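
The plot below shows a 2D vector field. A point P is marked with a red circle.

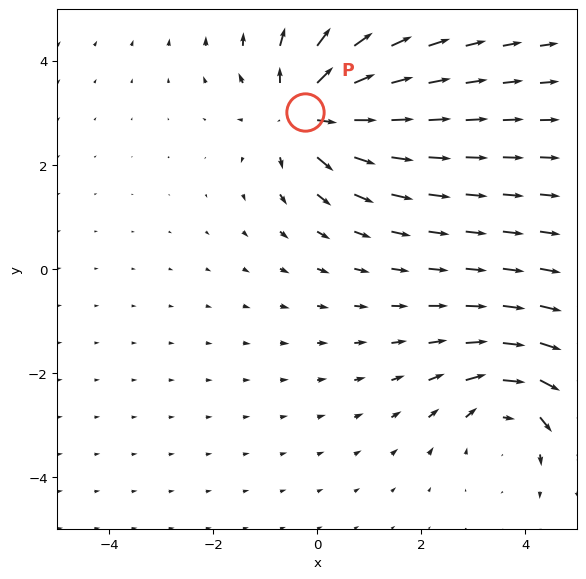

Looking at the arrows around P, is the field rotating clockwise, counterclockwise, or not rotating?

Near P at (-0.2, 3.0) the arrows show no circulation. The curl there is ≈0.

not rotating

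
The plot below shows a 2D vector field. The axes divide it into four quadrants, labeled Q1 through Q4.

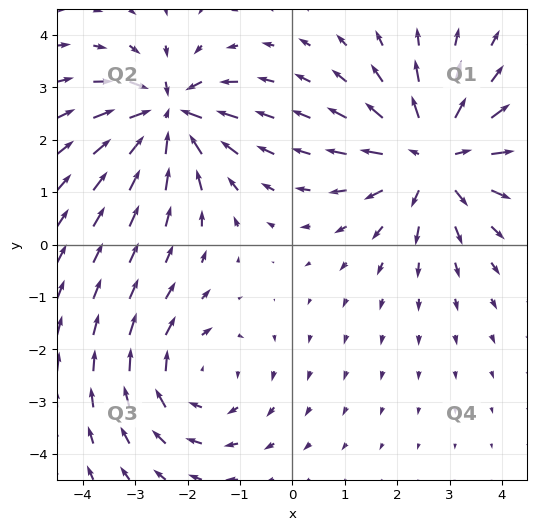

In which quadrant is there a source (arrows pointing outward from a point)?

The source sits at approximately (2.7, 1.7), which lies in quadrant Q1. The divergence there is about +4, positive as expected for a source.

Q1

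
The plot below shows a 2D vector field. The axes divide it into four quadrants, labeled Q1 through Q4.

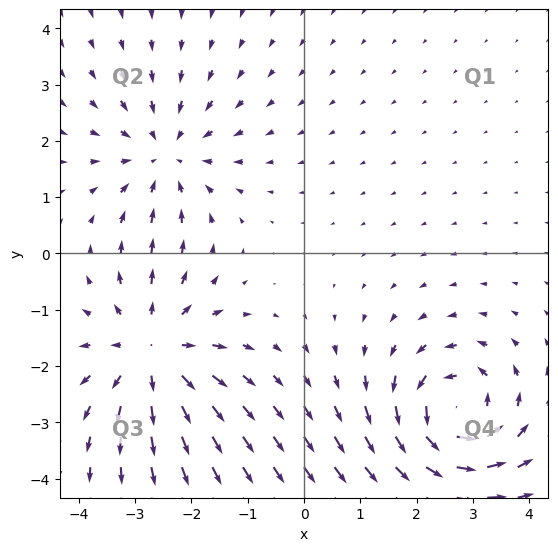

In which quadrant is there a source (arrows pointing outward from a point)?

The source sits at approximately (-2.7, -1.7), which lies in quadrant Q3. The divergence there is about +5, positive as expected for a source.

Q3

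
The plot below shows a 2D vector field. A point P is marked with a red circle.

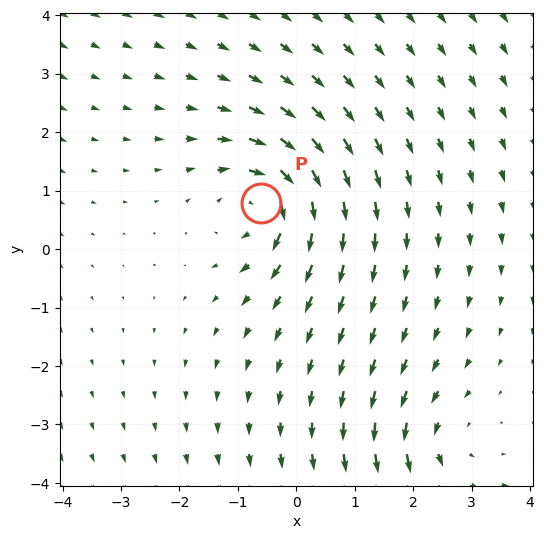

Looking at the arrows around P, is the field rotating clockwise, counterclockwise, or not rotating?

clockwise

Near P at (-0.6, 0.8) the arrows circulate clockwise. The curl (z-component) there is about -4; negative curl means clockwise rotation.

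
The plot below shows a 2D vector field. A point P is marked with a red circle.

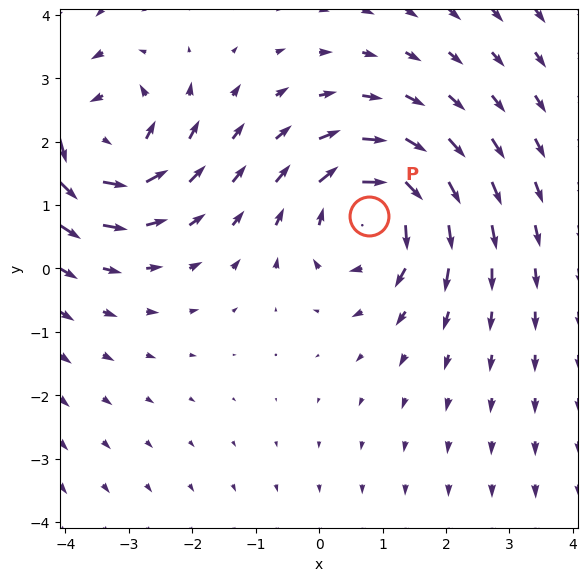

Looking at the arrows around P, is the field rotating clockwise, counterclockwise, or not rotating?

clockwise

Near P at (0.8, 0.8) the arrows circulate clockwise. The curl (z-component) there is about -4; negative curl means clockwise rotation.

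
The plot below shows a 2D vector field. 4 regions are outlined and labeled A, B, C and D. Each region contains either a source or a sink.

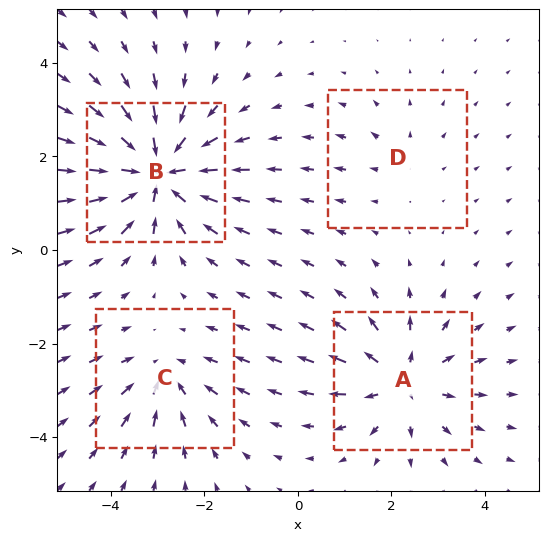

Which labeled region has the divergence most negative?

Divergence at each region's feature centre — A: about +5, B: about -7, C: about -3, D: about +2. Region B is most negative.

B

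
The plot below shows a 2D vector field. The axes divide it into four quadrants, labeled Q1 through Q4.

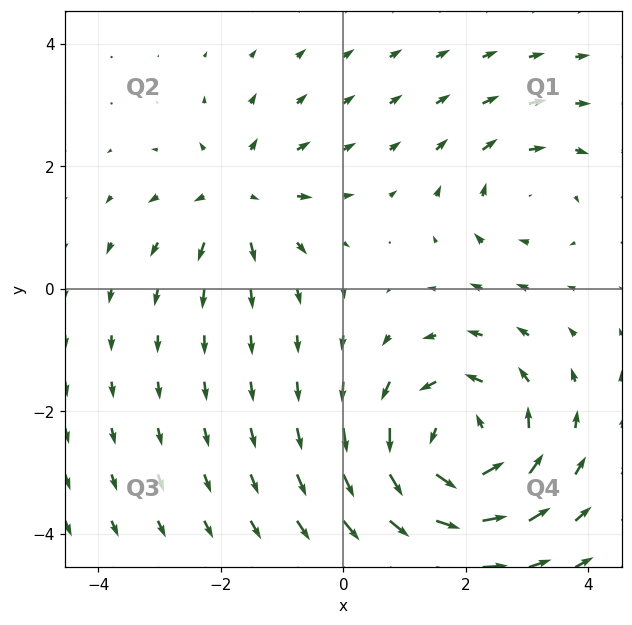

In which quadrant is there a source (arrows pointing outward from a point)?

Q2

The source sits at approximately (-1.7, 1.5), which lies in quadrant Q2. The divergence there is about +3, positive as expected for a source.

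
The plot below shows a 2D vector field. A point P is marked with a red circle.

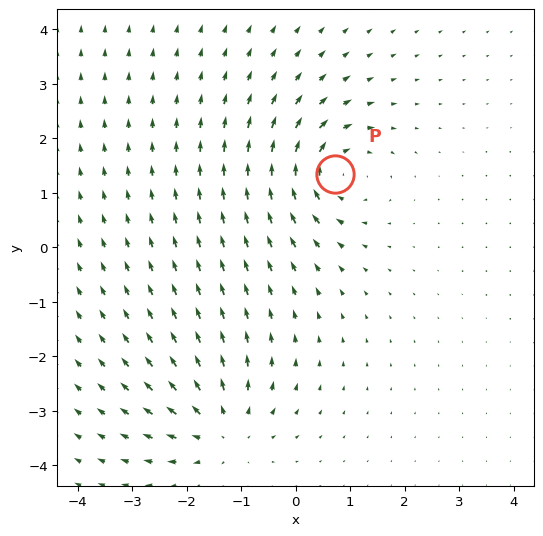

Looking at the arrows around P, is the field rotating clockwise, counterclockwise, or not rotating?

clockwise

Near P at (0.7, 1.3) the arrows circulate clockwise. The curl (z-component) there is about -4; negative curl means clockwise rotation.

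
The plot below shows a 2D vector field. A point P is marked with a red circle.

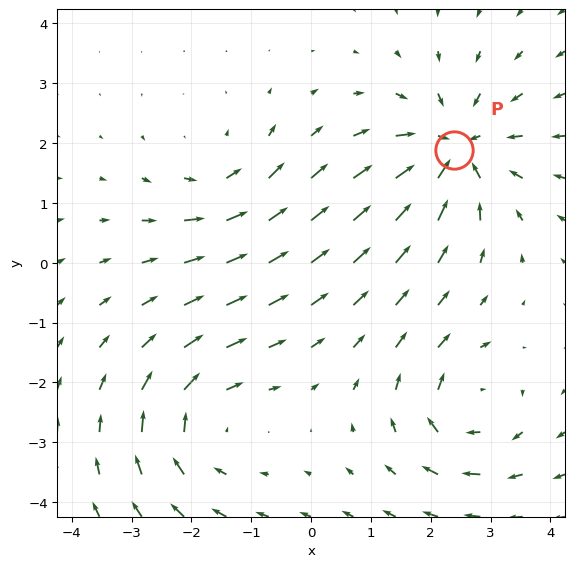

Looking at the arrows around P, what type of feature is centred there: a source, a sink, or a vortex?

sink

At P (2.4, 1.9) the arrows converge inward. Divergence about -4, curl ≈0 — negative divergence with near-zero curl is a sink.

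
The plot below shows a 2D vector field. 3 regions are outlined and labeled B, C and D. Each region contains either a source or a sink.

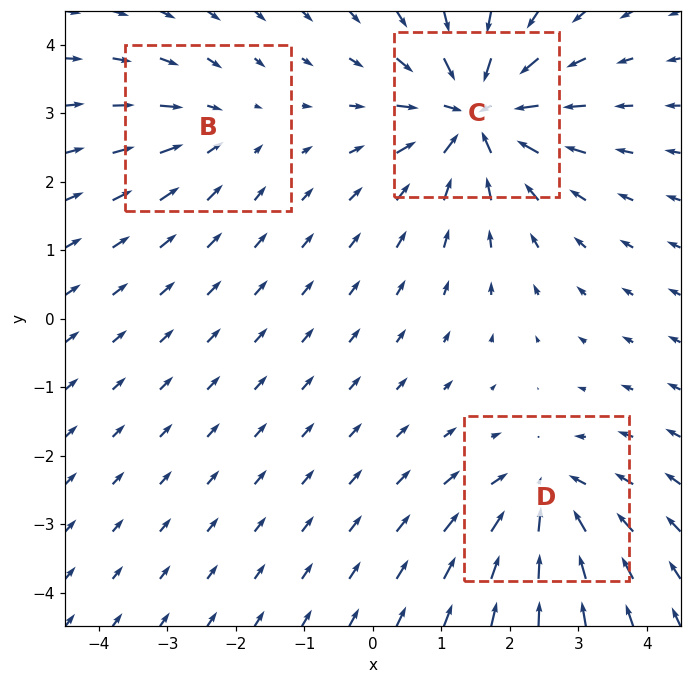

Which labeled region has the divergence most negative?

Divergence at each region's feature centre — B: about -2, C: about -6, D: about -4. Region C is most negative.

C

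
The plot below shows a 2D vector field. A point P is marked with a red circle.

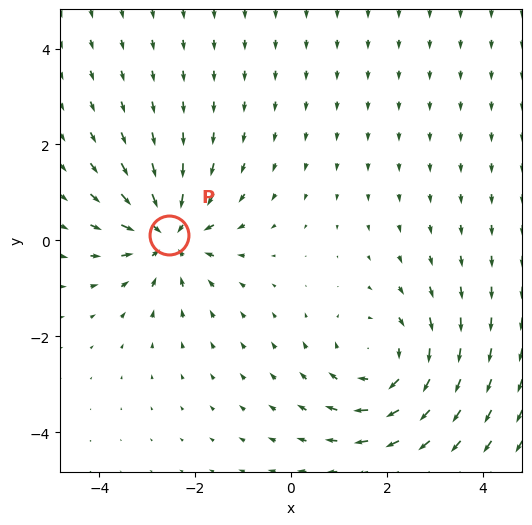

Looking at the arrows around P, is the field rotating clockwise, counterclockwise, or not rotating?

Near P at (-2.6, 0.1) the arrows show no circulation. The curl there is ≈0.

not rotating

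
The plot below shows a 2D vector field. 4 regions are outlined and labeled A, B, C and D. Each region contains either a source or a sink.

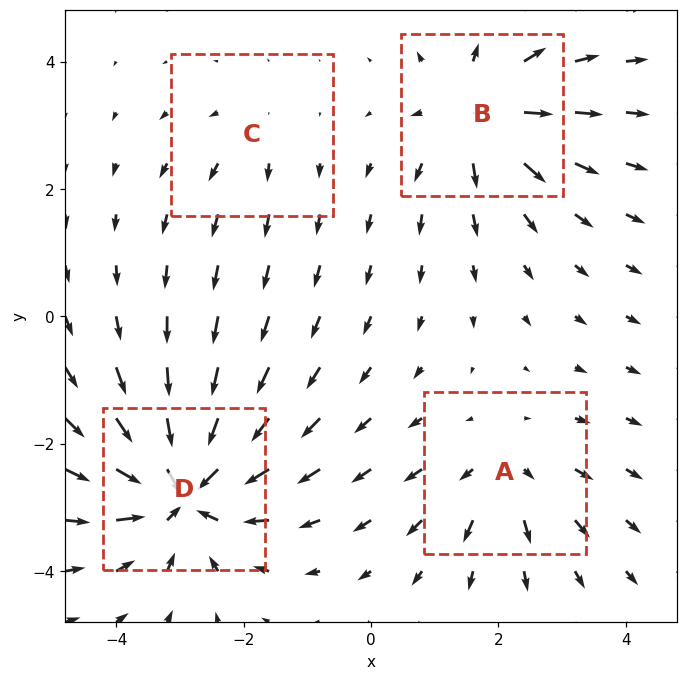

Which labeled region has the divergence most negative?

D

Divergence at each region's feature centre — A: about +4, B: about +6, C: about +2, D: about -8. Region D is most negative.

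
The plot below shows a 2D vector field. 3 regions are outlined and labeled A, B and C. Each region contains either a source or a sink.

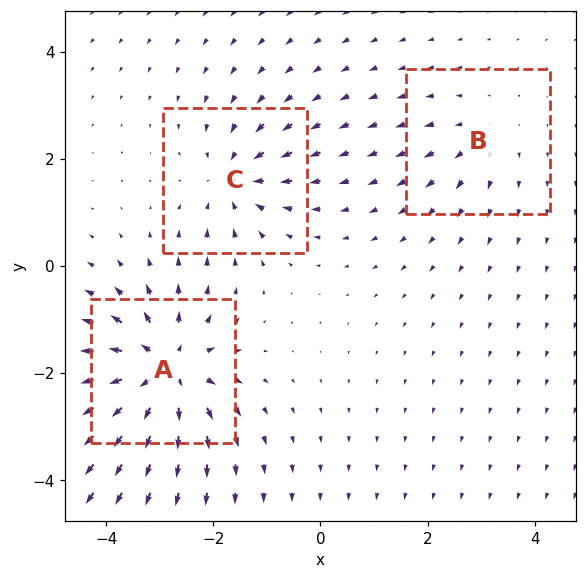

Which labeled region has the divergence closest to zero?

Divergence at each region's feature centre — A: about +6, B: about +2, C: about -3. Region B is closest to zero.

B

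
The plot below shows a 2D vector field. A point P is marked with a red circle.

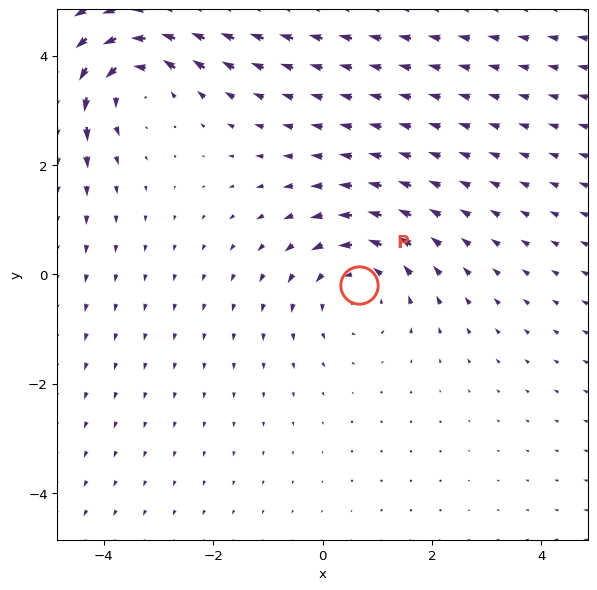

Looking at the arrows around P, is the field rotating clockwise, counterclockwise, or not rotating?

Near P at (0.7, -0.2) the arrows circulate counterclockwise. The curl (z-component) there is about +3; positive curl means counterclockwise rotation.

counterclockwise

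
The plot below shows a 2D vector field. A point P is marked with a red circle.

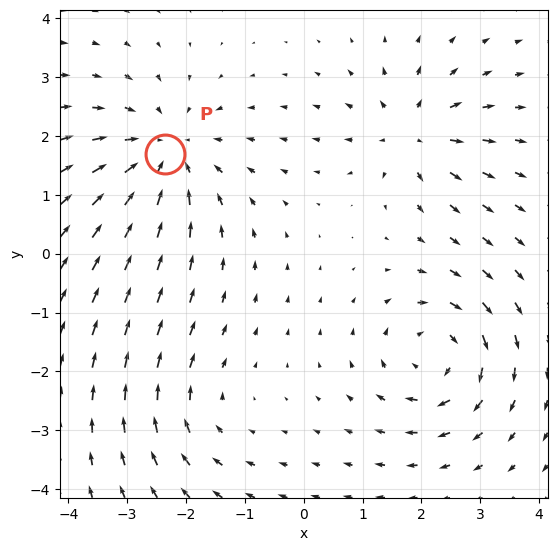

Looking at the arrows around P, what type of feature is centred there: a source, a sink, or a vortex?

At P (-2.4, 1.7) the arrows converge inward. Divergence about -4, curl ≈0 — negative divergence with near-zero curl is a sink.

sink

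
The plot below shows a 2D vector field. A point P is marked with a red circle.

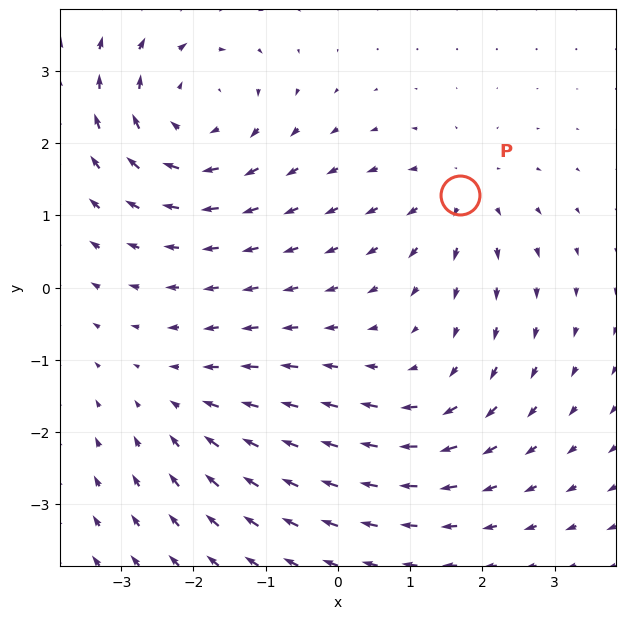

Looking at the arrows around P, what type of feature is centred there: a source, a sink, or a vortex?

At P (1.7, 1.3) the arrows spread outward. Divergence about +4, curl ≈0 — positive divergence with near-zero curl is a source.

source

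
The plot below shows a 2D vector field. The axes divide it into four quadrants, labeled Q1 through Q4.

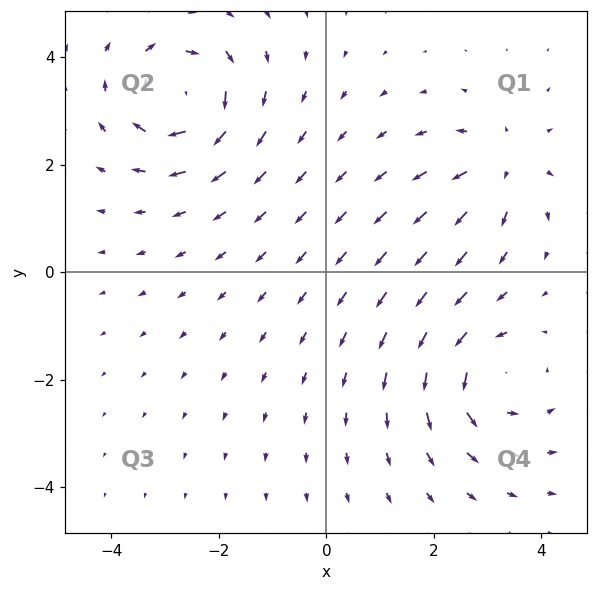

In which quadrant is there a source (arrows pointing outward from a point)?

The source sits at approximately (3.3, 2.0), which lies in quadrant Q1. The divergence there is about +4, positive as expected for a source.

Q1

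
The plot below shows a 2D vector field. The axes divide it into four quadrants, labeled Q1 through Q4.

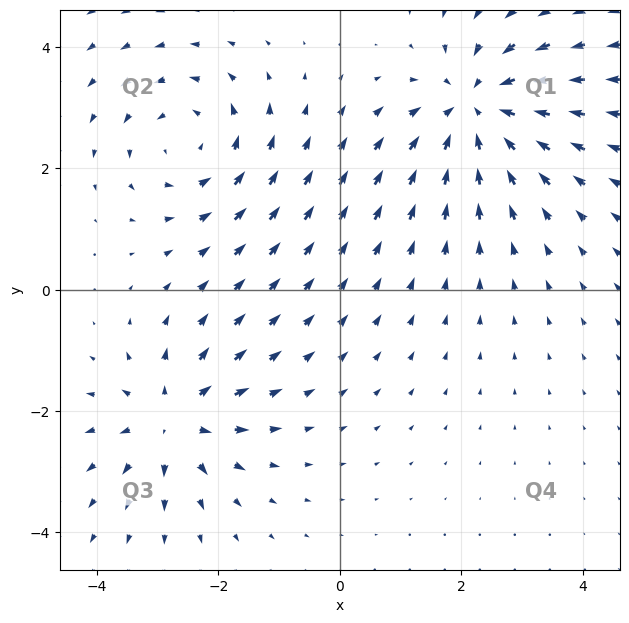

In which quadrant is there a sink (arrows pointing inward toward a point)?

The sink sits at approximately (2.2, 3.0), which lies in quadrant Q1. The divergence there is about -4, negative as expected for a sink.

Q1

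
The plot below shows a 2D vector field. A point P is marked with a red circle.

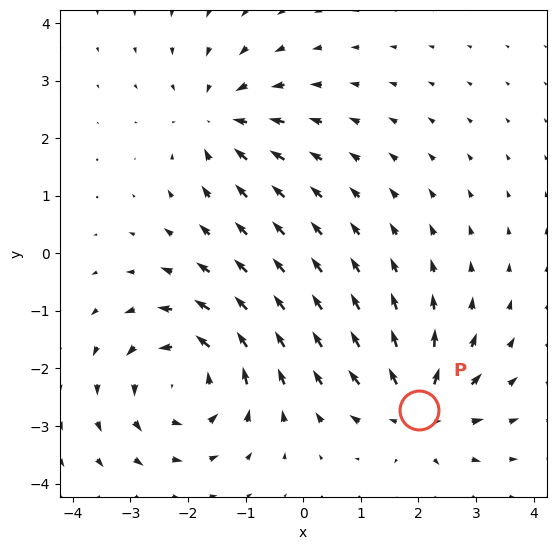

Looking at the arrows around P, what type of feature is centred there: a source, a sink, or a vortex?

At P (2.0, -2.7) the arrows spread outward. Divergence about +5, curl ≈0 — positive divergence with near-zero curl is a source.

source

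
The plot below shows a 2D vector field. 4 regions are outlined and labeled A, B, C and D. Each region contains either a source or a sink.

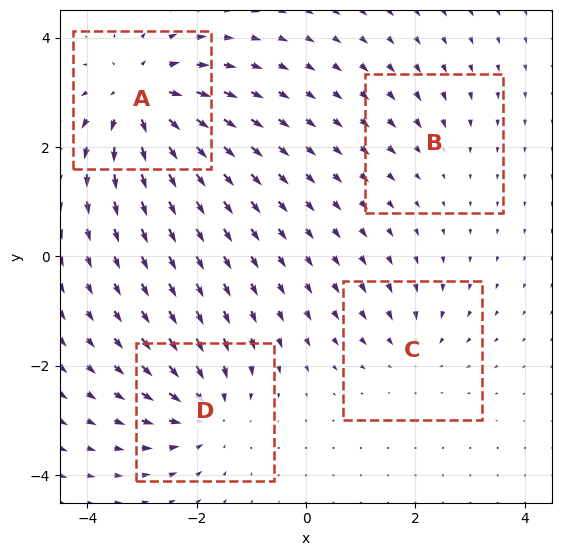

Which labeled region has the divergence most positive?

A

Divergence at each region's feature centre — A: about +8, B: about -2, C: about -4, D: about -6. Region A is most positive.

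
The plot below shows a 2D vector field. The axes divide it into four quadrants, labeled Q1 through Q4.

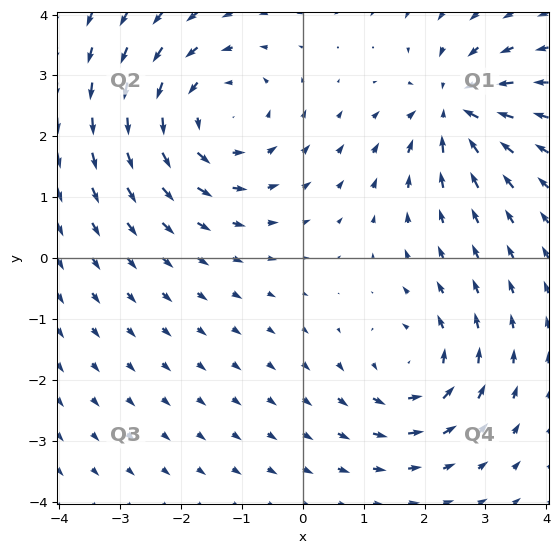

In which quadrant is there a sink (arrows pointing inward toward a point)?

The sink sits at approximately (2.5, 2.5), which lies in quadrant Q1. The divergence there is about -5, negative as expected for a sink.

Q1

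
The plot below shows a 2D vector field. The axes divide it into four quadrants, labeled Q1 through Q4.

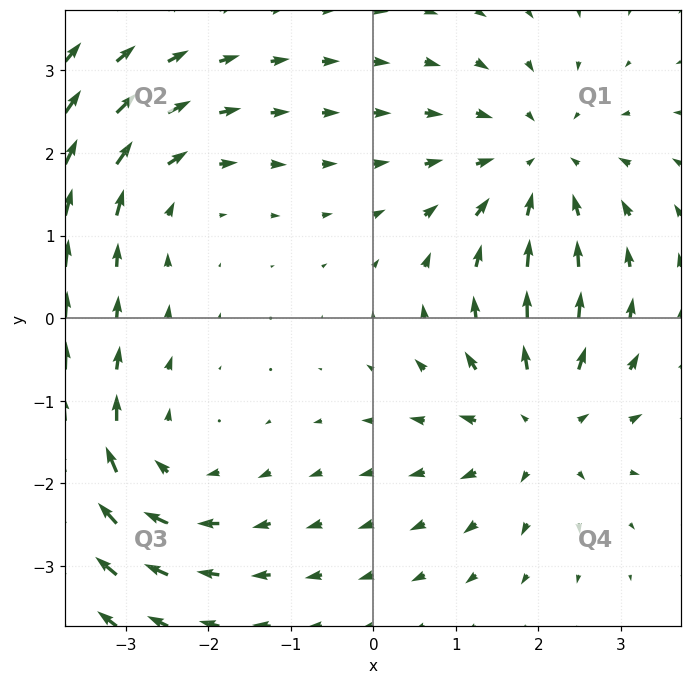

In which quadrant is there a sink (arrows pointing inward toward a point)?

Q1

The sink sits at approximately (2.0, 1.8), which lies in quadrant Q1. The divergence there is about -4, negative as expected for a sink.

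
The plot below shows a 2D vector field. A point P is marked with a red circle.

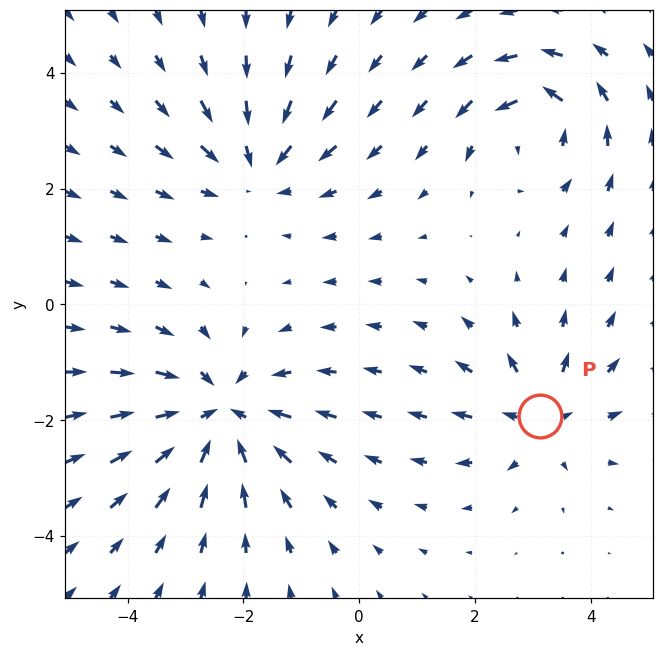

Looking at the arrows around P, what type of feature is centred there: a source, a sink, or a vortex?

source

At P (3.1, -1.9) the arrows spread outward. Divergence about +4, curl ≈0 — positive divergence with near-zero curl is a source.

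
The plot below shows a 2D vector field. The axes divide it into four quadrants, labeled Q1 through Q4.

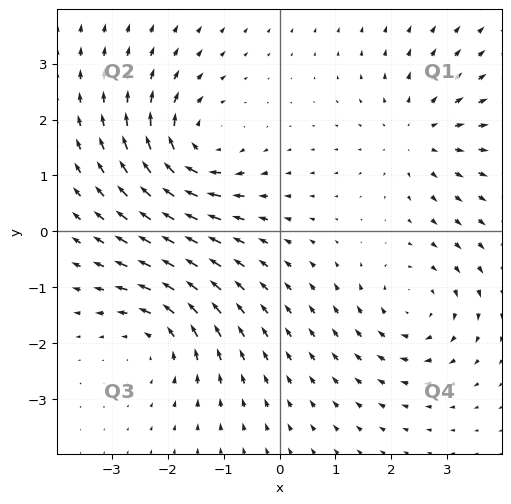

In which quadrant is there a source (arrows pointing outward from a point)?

The source sits at approximately (2.5, 1.7), which lies in quadrant Q1. The divergence there is about +3, positive as expected for a source.

Q1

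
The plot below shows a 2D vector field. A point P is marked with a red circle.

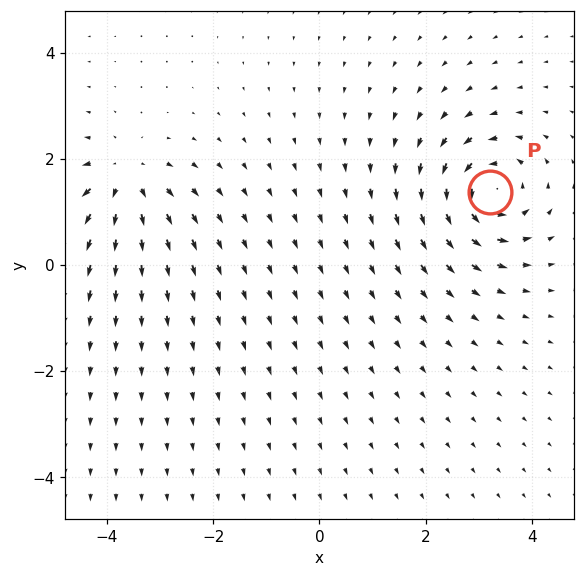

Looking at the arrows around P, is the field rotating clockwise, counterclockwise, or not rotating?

counterclockwise

Near P at (3.2, 1.4) the arrows circulate counterclockwise. The curl (z-component) there is about +7; positive curl means counterclockwise rotation.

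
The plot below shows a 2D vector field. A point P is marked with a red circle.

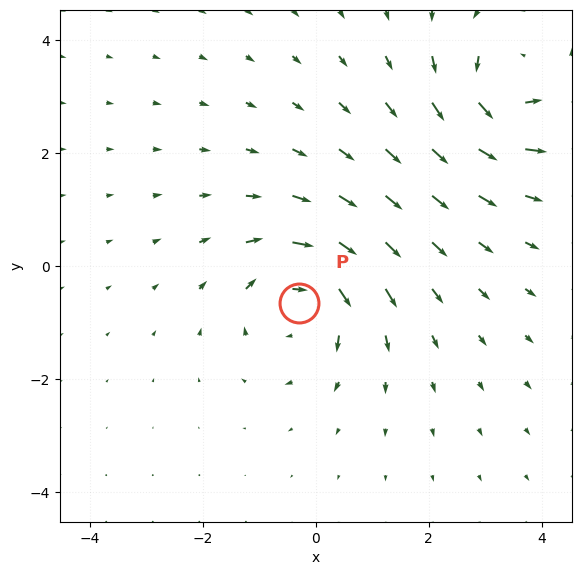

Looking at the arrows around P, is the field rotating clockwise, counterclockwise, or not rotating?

clockwise

Near P at (-0.3, -0.7) the arrows circulate clockwise. The curl (z-component) there is about -4; negative curl means clockwise rotation.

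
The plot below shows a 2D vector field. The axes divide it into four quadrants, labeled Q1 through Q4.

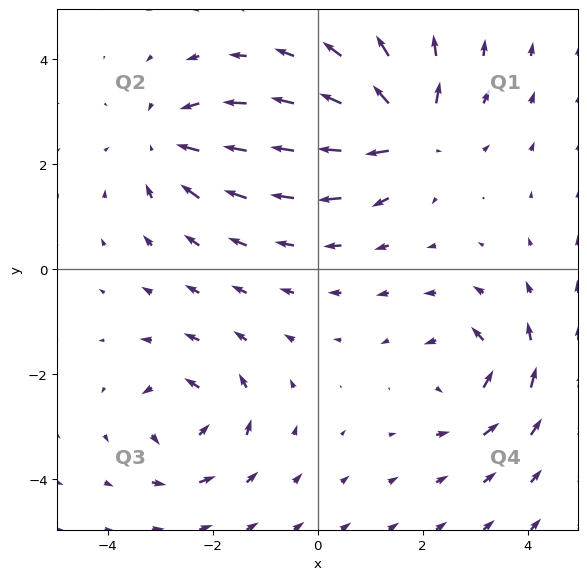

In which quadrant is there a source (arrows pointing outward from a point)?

Q1

The source sits at approximately (1.7, 2.6), which lies in quadrant Q1. The divergence there is about +6, positive as expected for a source.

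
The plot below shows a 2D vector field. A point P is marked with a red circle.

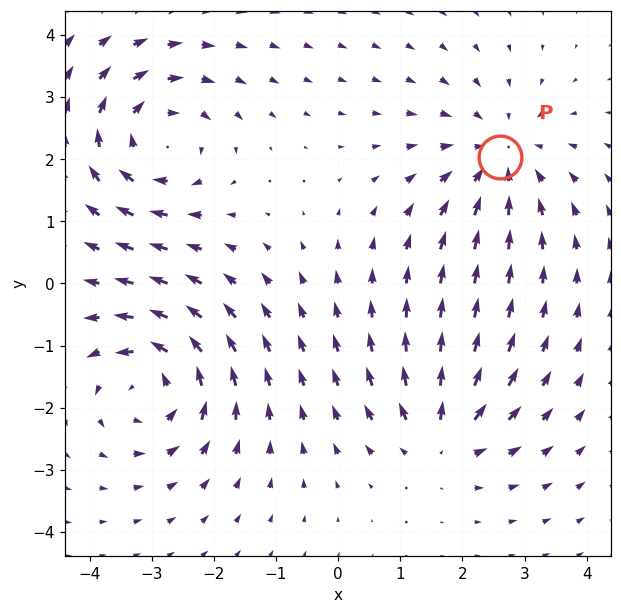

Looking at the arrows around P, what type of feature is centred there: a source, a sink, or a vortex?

sink

At P (2.6, 2.0) the arrows converge inward. Divergence about -4, curl ≈0 — negative divergence with near-zero curl is a sink.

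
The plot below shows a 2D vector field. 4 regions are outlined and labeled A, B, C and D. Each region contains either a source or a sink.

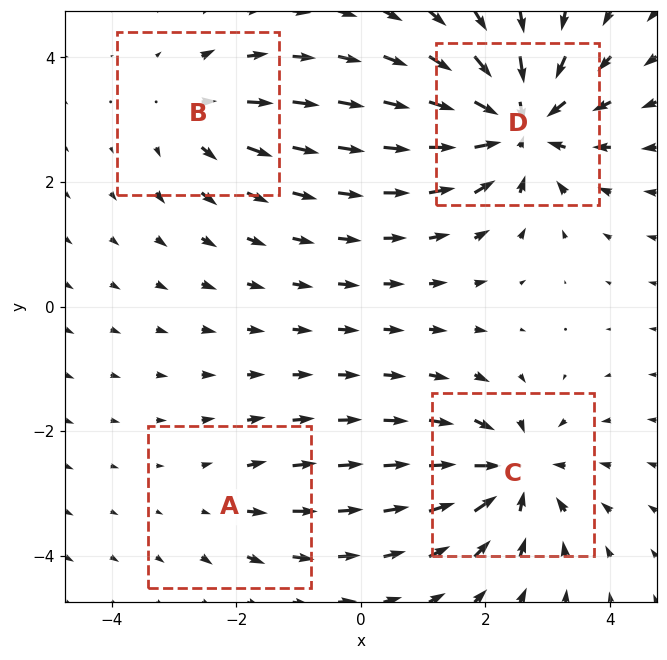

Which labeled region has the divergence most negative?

Divergence at each region's feature centre — A: about +2, B: about +4, C: about -6, D: about -8. Region D is most negative.

D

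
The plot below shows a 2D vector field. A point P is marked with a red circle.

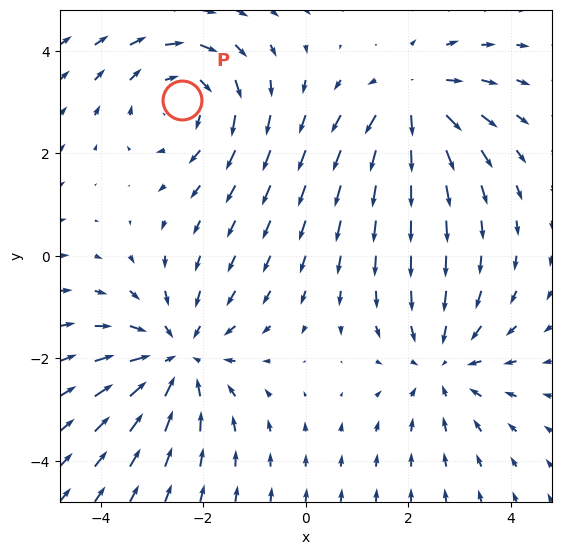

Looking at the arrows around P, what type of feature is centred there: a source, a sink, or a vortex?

vortex

At P (-2.4, 3.0) the arrows circulate clockwise. Divergence ≈0, curl about -3 — near-zero divergence with nonzero curl is a vortex.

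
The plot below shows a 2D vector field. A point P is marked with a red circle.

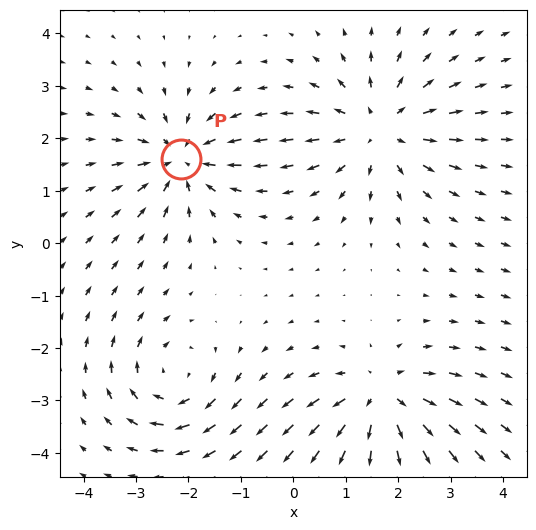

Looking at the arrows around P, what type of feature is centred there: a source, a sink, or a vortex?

At P (-2.1, 1.6) the arrows converge inward. Divergence about -4, curl ≈0 — negative divergence with near-zero curl is a sink.

sink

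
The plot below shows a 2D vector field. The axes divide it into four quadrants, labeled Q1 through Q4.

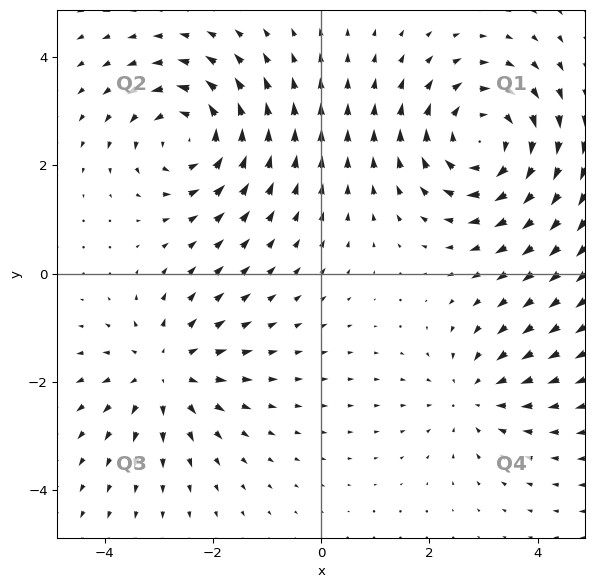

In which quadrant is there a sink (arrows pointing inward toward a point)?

Q4

The sink sits at approximately (2.8, -2.2), which lies in quadrant Q4. The divergence there is about -3, negative as expected for a sink.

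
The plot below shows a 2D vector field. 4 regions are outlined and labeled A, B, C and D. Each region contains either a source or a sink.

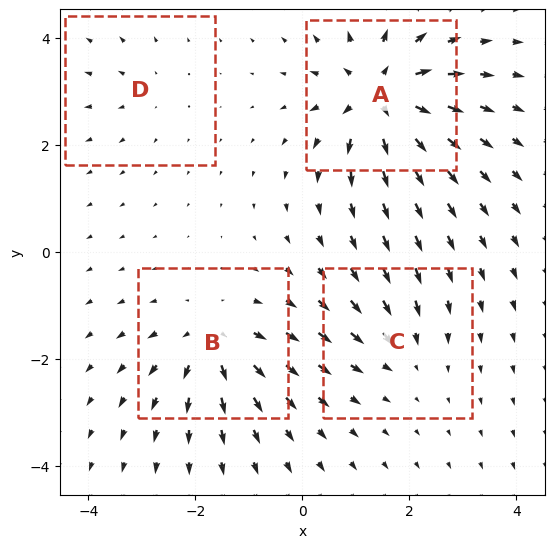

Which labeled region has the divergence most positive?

Divergence at each region's feature centre — A: about +9, B: about +6, C: about -4, D: about +2. Region A is most positive.

A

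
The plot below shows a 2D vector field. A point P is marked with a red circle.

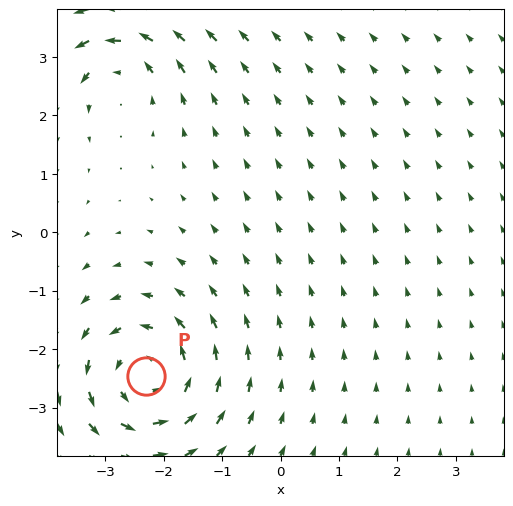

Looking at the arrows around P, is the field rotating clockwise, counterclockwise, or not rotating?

Near P at (-2.3, -2.5) the arrows circulate counterclockwise. The curl (z-component) there is about +5; positive curl means counterclockwise rotation.

counterclockwise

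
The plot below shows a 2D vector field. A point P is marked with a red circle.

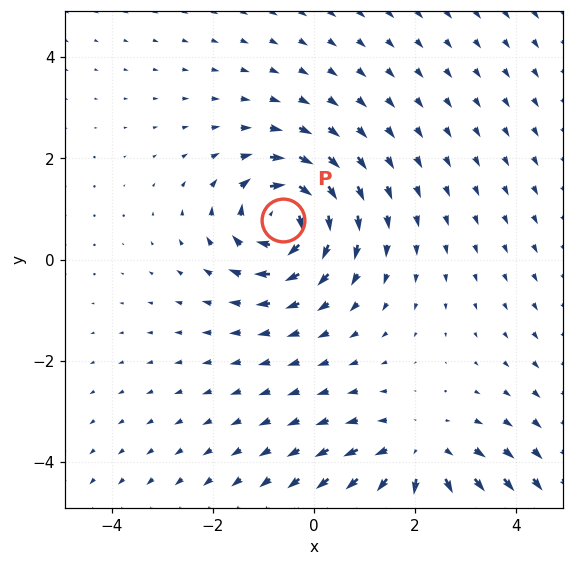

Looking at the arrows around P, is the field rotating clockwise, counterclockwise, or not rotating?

clockwise

Near P at (-0.6, 0.8) the arrows circulate clockwise. The curl (z-component) there is about -5; negative curl means clockwise rotation.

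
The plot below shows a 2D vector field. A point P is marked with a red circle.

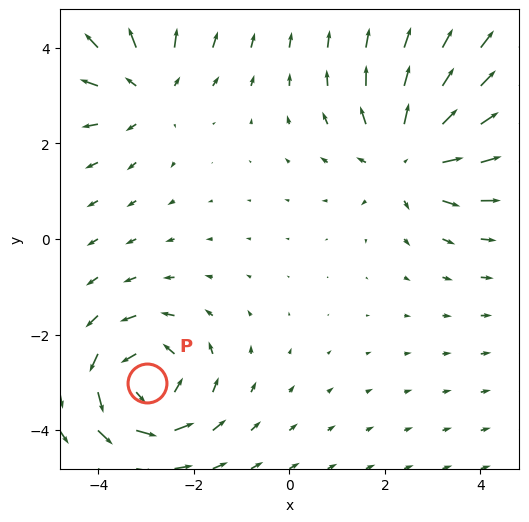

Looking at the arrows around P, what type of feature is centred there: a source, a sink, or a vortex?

vortex

At P (-3.0, -3.0) the arrows circulate counterclockwise. Divergence ≈0, curl about +5 — near-zero divergence with nonzero curl is a vortex.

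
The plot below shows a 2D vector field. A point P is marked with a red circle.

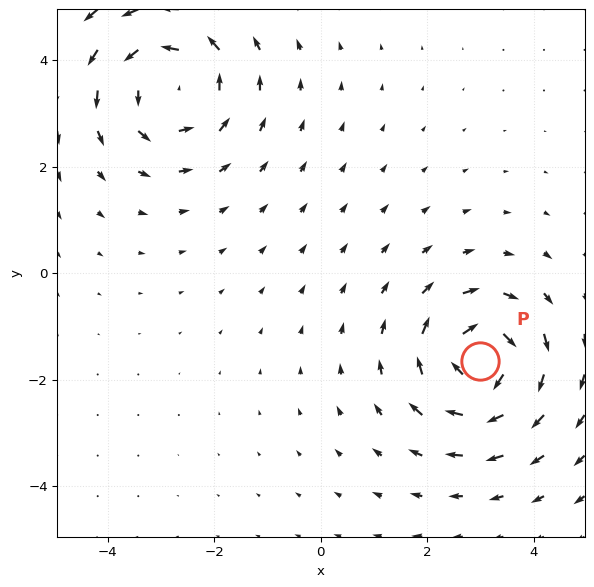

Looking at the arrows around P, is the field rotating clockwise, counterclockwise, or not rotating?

Near P at (3.0, -1.7) the arrows circulate clockwise. The curl (z-component) there is about -5; negative curl means clockwise rotation.

clockwise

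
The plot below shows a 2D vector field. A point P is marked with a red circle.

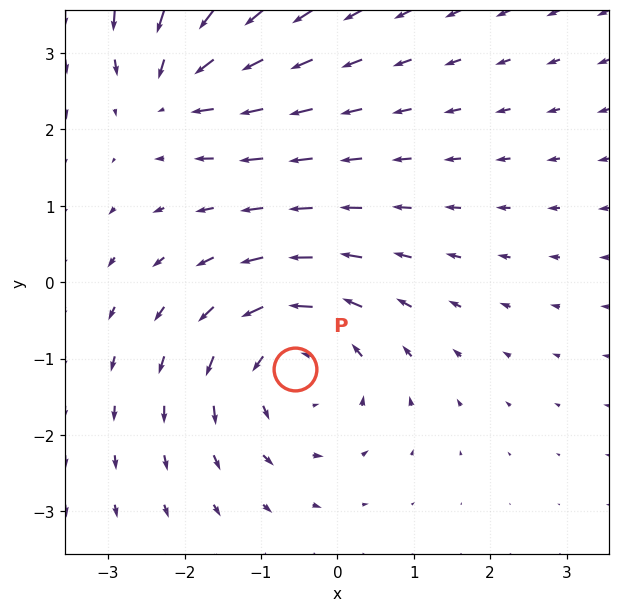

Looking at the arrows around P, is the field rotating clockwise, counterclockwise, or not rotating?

counterclockwise

Near P at (-0.5, -1.1) the arrows circulate counterclockwise. The curl (z-component) there is about +4; positive curl means counterclockwise rotation.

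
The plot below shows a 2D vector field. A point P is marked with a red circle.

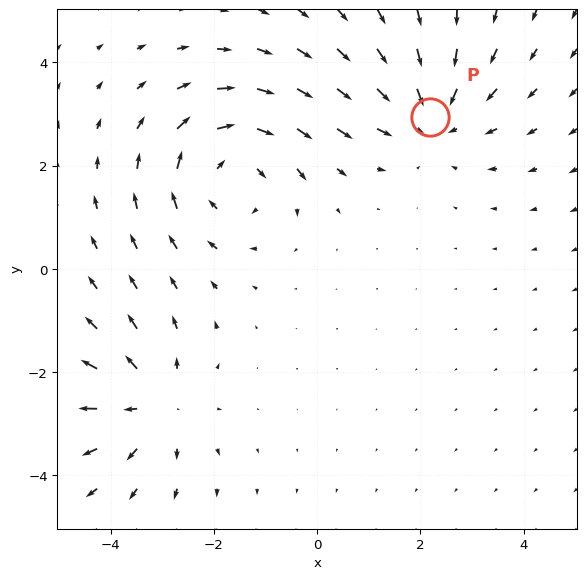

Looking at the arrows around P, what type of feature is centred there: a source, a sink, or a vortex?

sink

At P (2.2, 2.9) the arrows converge inward. Divergence about -3, curl ≈0 — negative divergence with near-zero curl is a sink.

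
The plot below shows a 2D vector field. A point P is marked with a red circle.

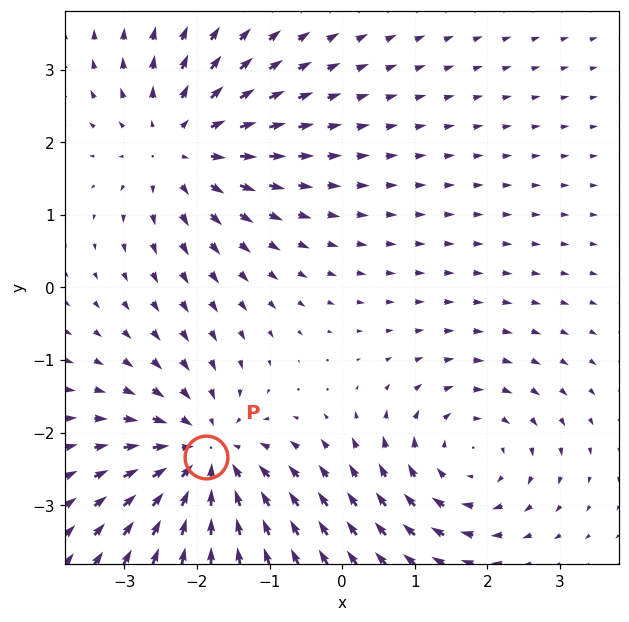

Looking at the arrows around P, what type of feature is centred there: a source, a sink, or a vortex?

At P (-1.9, -2.3) the arrows converge inward. Divergence about -5, curl ≈0 — negative divergence with near-zero curl is a sink.

sink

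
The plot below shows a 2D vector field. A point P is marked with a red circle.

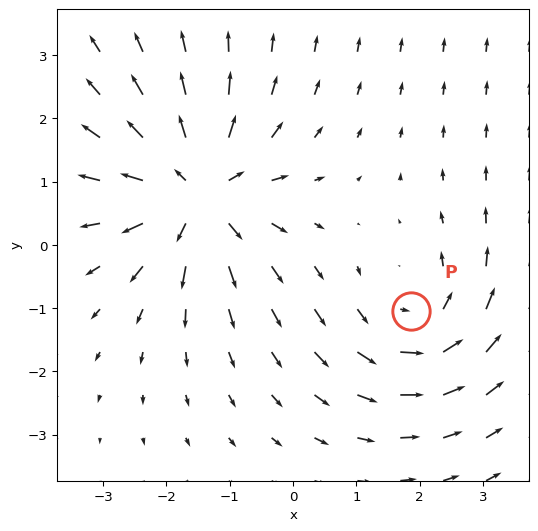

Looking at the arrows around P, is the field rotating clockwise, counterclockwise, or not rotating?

counterclockwise

Near P at (1.9, -1.0) the arrows circulate counterclockwise. The curl (z-component) there is about +3; positive curl means counterclockwise rotation.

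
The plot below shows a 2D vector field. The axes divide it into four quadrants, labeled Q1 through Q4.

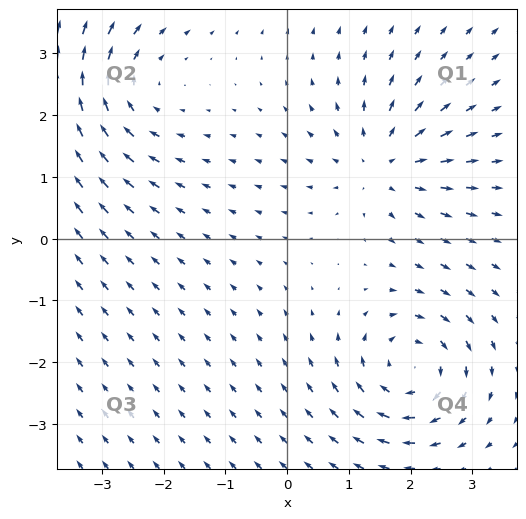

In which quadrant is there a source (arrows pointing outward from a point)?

The source sits at approximately (1.5, 1.2), which lies in quadrant Q1. The divergence there is about +4, positive as expected for a source.

Q1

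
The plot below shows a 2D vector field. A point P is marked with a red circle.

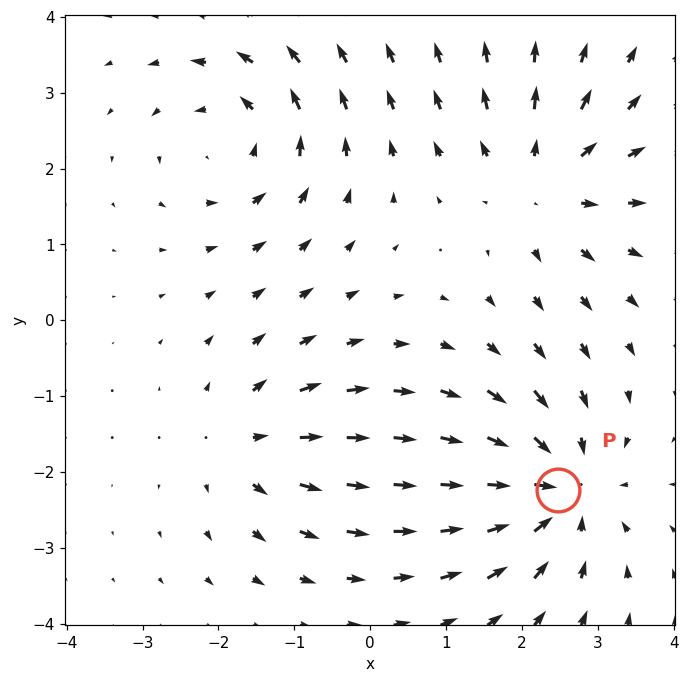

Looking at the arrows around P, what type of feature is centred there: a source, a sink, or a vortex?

sink

At P (2.5, -2.2) the arrows converge inward. Divergence about -4, curl ≈0 — negative divergence with near-zero curl is a sink.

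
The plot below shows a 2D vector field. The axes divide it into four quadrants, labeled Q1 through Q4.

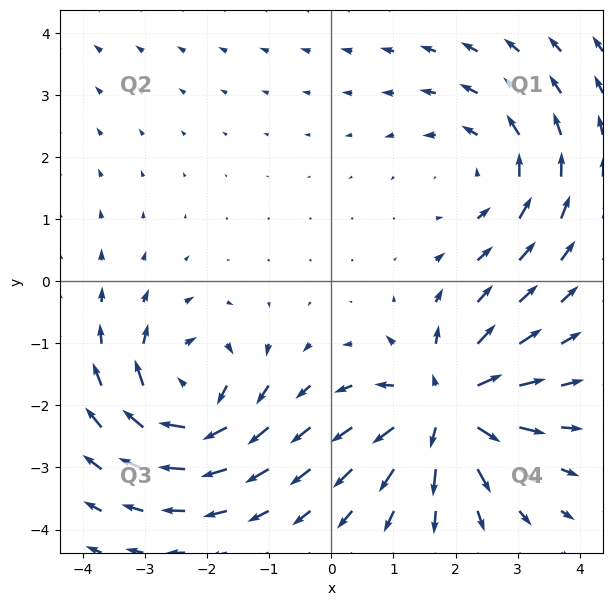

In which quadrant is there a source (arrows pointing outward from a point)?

Q4

The source sits at approximately (1.8, -2.0), which lies in quadrant Q4. The divergence there is about +6, positive as expected for a source.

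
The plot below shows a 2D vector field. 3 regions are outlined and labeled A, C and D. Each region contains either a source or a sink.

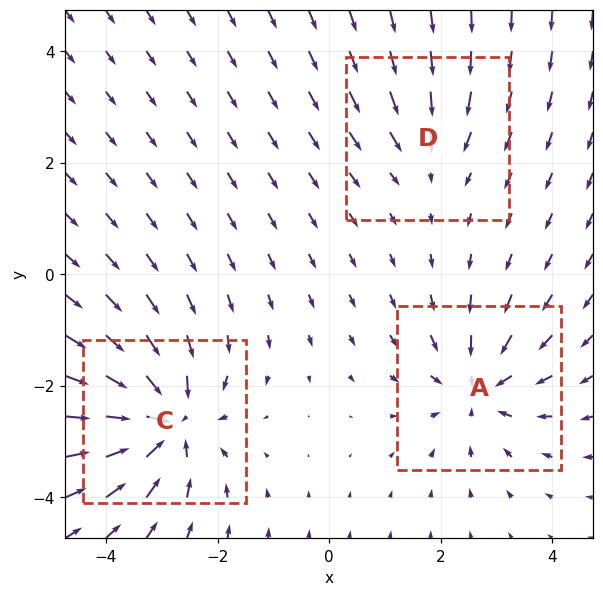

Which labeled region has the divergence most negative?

Divergence at each region's feature centre — A: about -4, C: about -5, D: about -2. Region C is most negative.

C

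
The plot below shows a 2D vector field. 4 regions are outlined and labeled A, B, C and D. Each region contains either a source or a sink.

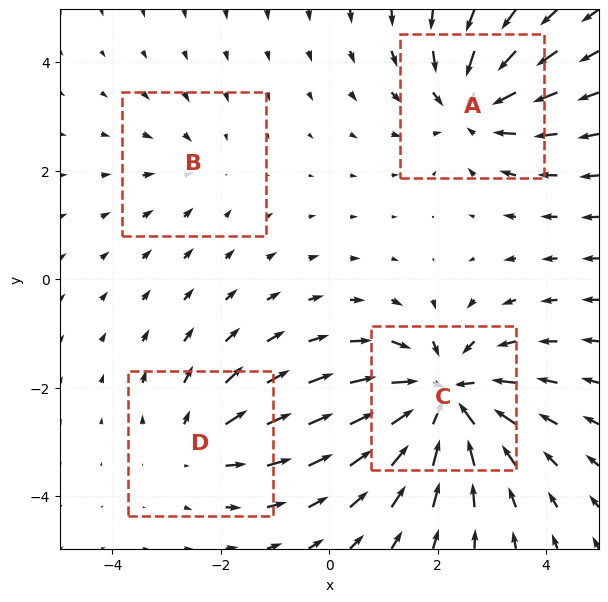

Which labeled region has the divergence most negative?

C

Divergence at each region's feature centre — A: about -5, B: about -2, C: about -7, D: about +3. Region C is most negative.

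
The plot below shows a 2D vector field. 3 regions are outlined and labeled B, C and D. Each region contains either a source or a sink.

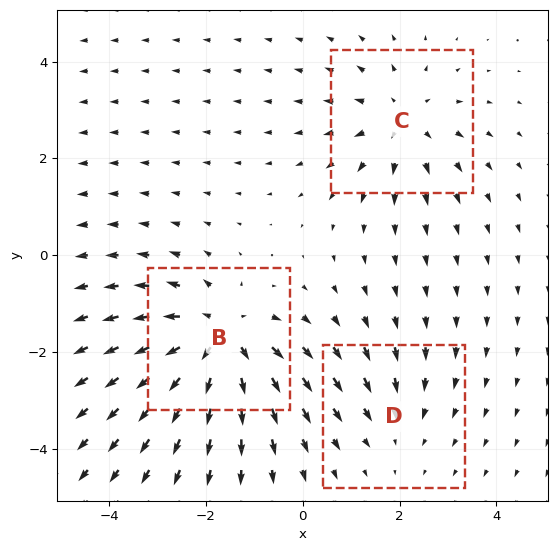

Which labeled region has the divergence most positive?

B

Divergence at each region's feature centre — B: about +4, C: about +3, D: about -2. Region B is most positive.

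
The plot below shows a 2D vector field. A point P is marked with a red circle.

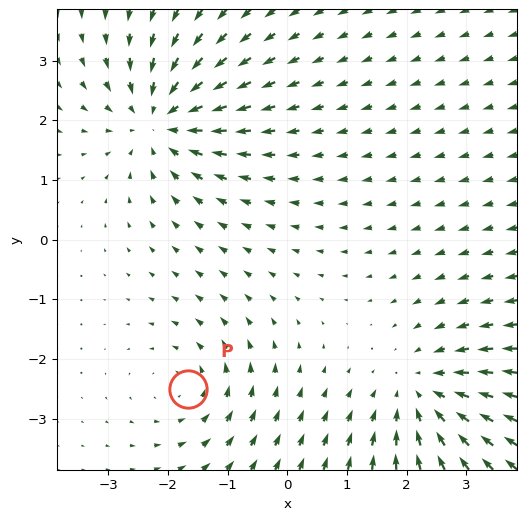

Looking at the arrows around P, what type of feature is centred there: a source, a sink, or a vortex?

At P (-1.7, -2.5) the arrows circulate counterclockwise. Divergence ≈0, curl about +3 — near-zero divergence with nonzero curl is a vortex.

vortex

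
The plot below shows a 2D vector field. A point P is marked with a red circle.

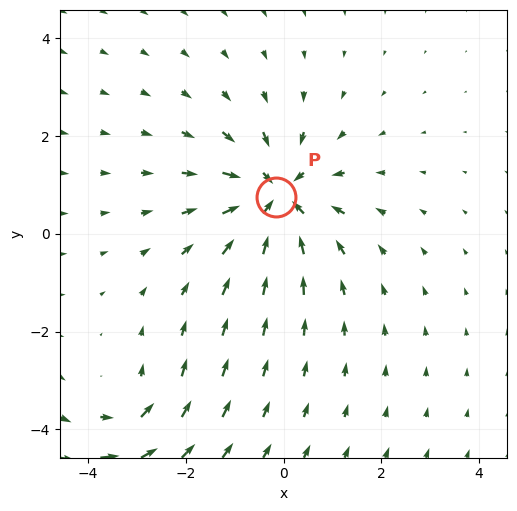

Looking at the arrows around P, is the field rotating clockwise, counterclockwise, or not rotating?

Near P at (-0.1, 0.8) the arrows show no circulation. The curl there is ≈0.

not rotating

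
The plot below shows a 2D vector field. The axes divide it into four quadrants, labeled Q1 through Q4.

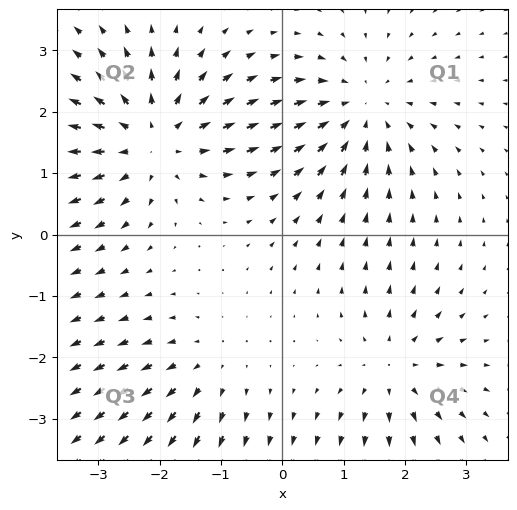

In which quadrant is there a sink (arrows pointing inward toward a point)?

Q1

The sink sits at approximately (1.3, 2.1), which lies in quadrant Q1. The divergence there is about -4, negative as expected for a sink.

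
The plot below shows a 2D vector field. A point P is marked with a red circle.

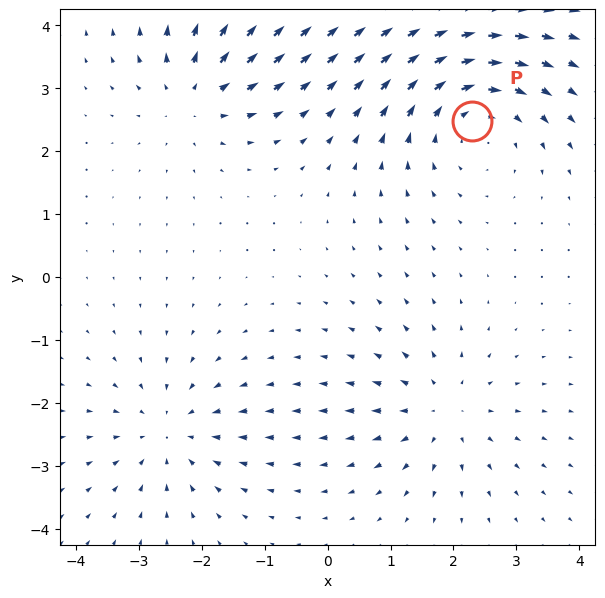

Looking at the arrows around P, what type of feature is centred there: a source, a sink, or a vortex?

At P (2.3, 2.5) the arrows circulate clockwise. Divergence ≈0, curl about -4 — near-zero divergence with nonzero curl is a vortex.

vortex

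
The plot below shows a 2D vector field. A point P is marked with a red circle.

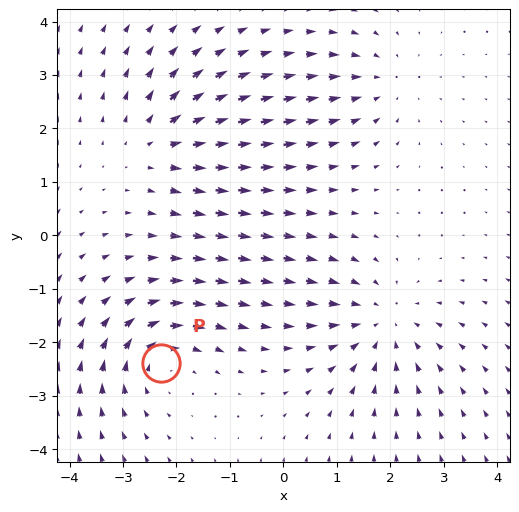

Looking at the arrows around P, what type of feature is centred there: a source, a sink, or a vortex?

vortex

At P (-2.3, -2.4) the arrows circulate clockwise. Divergence ≈0, curl about -3 — near-zero divergence with nonzero curl is a vortex.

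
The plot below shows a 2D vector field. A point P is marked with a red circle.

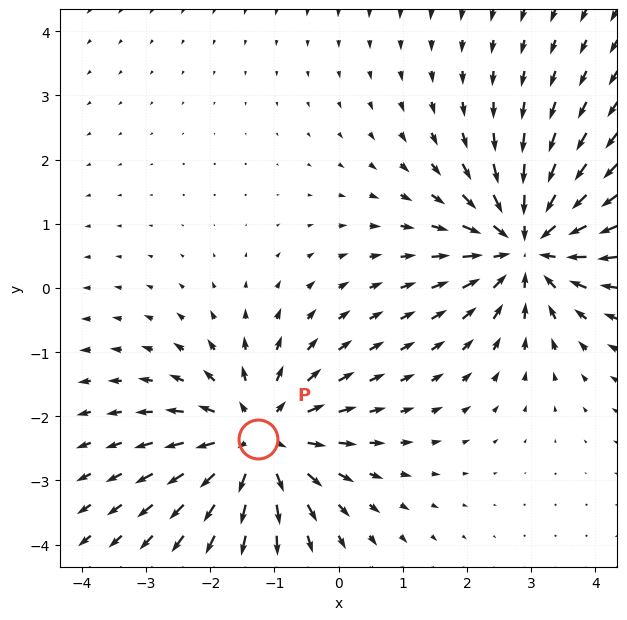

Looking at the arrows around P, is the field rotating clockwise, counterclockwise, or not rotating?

Near P at (-1.3, -2.4) the arrows show no circulation. The curl there is ≈0.

not rotating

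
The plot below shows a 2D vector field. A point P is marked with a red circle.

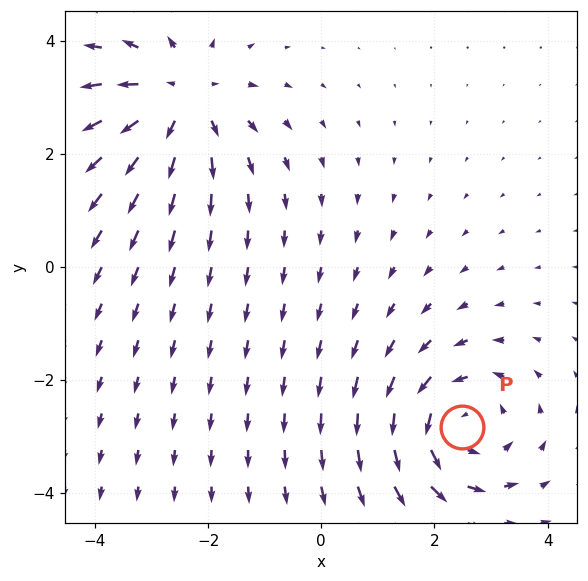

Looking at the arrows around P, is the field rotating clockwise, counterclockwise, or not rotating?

Near P at (2.5, -2.8) the arrows circulate counterclockwise. The curl (z-component) there is about +4; positive curl means counterclockwise rotation.

counterclockwise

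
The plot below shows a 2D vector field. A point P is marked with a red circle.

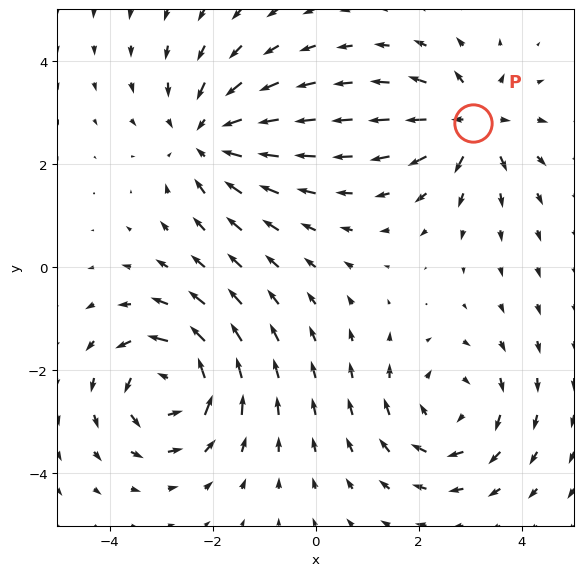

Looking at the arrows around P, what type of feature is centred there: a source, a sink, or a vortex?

At P (3.0, 2.8) the arrows spread outward. Divergence about +5, curl ≈0 — positive divergence with near-zero curl is a source.

source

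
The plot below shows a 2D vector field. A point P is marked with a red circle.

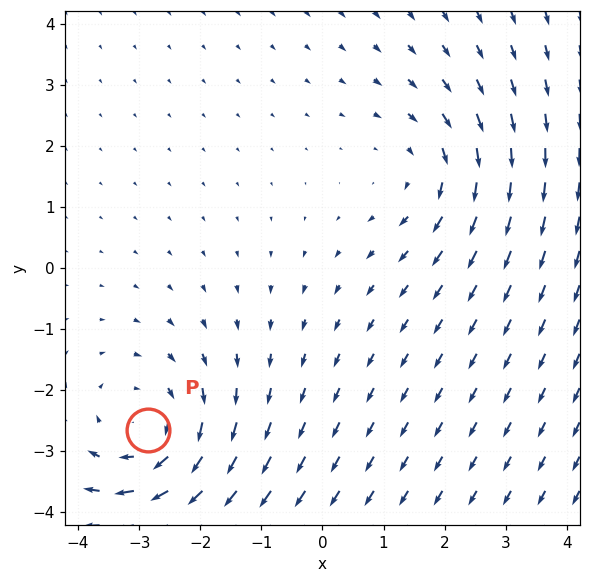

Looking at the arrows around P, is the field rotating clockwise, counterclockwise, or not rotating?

clockwise

Near P at (-2.8, -2.6) the arrows circulate clockwise. The curl (z-component) there is about -4; negative curl means clockwise rotation.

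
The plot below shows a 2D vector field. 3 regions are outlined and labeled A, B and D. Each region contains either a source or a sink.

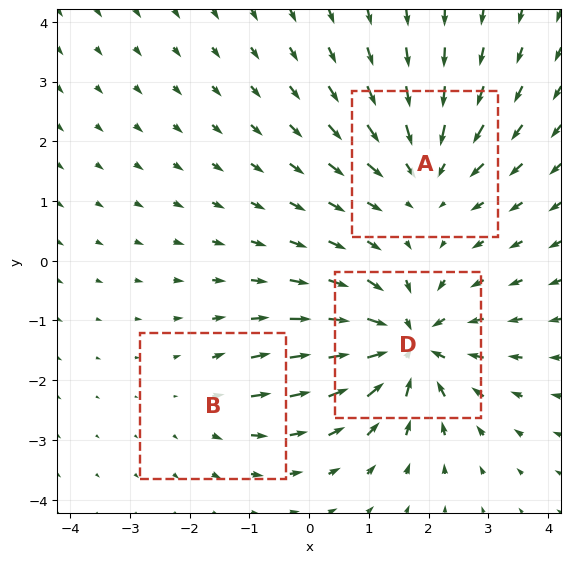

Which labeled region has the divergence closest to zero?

Divergence at each region's feature centre — A: about -4, B: about +2, D: about -6. Region B is closest to zero.

B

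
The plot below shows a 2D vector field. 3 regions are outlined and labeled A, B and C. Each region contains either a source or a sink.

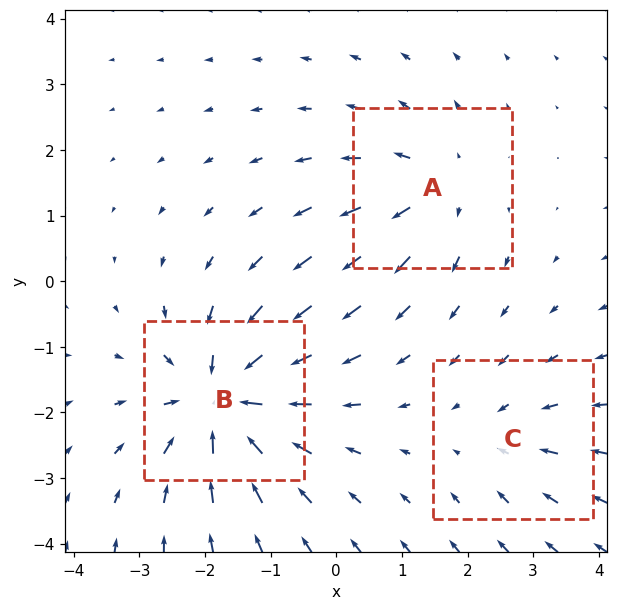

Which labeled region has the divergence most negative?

Divergence at each region's feature centre — A: about +3, B: about -6, C: about -2. Region B is most negative.

B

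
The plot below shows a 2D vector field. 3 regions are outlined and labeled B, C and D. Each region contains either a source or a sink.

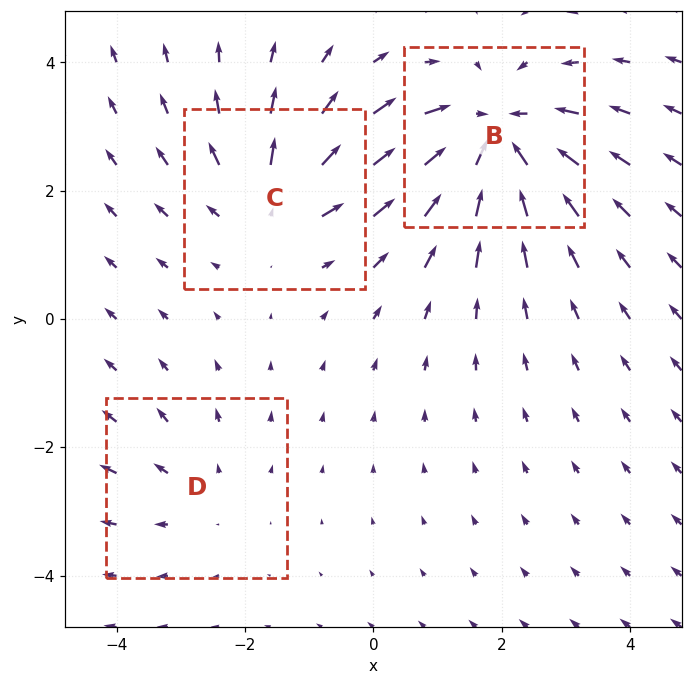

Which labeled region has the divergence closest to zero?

D

Divergence at each region's feature centre — B: about -5, C: about +3, D: about +2. Region D is closest to zero.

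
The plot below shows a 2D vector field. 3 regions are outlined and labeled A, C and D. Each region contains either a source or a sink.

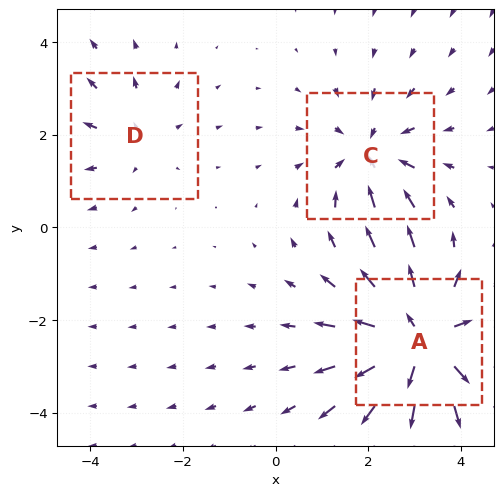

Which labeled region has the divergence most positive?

Divergence at each region's feature centre — A: about +5, C: about -3, D: about +2. Region A is most positive.

A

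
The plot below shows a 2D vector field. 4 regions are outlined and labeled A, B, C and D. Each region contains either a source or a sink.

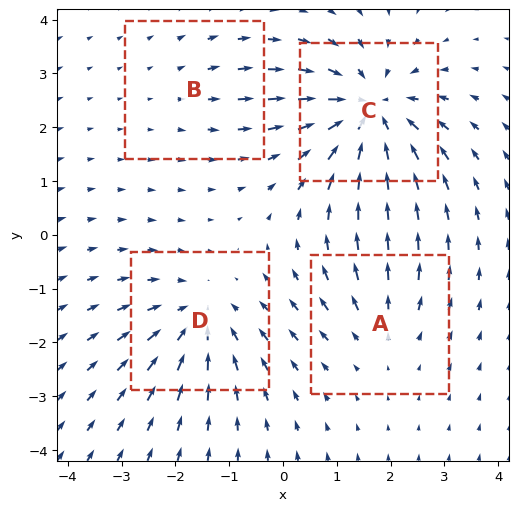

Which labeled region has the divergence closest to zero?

Divergence at each region's feature centre — A: about +3, B: about +2, C: about -6, D: about -4. Region B is closest to zero.

B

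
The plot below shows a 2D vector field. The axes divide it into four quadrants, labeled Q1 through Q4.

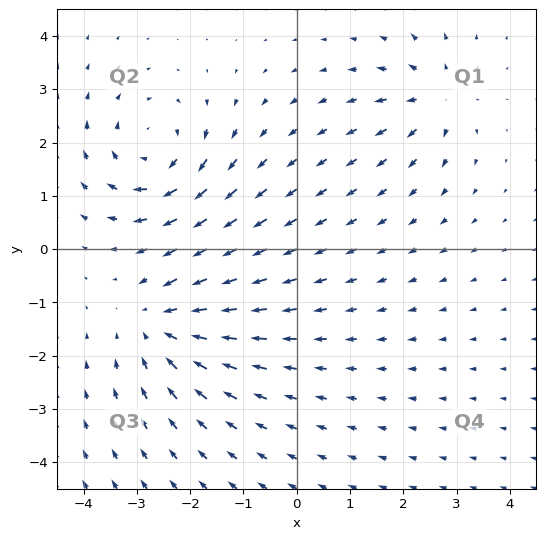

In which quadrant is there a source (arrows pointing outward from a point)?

The source sits at approximately (2.6, 2.8), which lies in quadrant Q1. The divergence there is about +4, positive as expected for a source.

Q1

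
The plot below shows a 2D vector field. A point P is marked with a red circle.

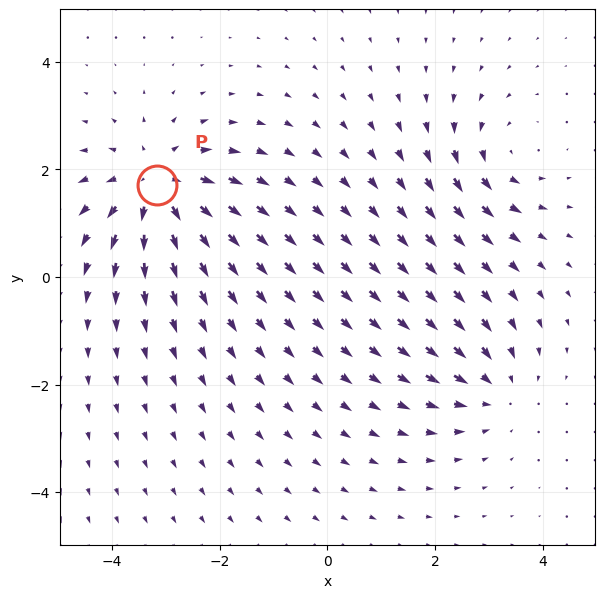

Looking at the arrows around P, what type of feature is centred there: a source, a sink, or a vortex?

At P (-3.2, 1.7) the arrows spread outward. Divergence about +4, curl ≈0 — positive divergence with near-zero curl is a source.

source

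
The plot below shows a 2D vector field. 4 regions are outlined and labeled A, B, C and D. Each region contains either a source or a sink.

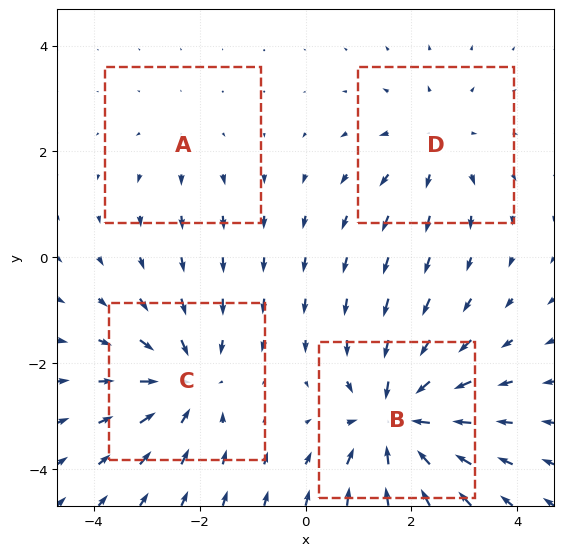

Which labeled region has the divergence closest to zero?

A

Divergence at each region's feature centre — A: about +2, B: about -6, C: about -4, D: about +3. Region A is closest to zero.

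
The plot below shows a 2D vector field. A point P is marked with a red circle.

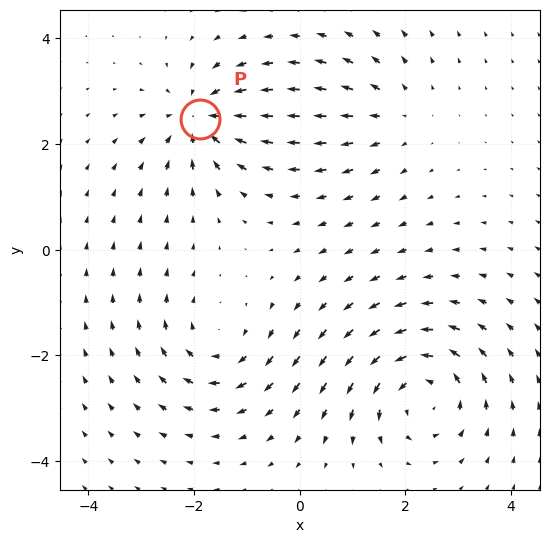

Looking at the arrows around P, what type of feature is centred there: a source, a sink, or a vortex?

sink

At P (-1.9, 2.5) the arrows converge inward. Divergence about -5, curl ≈0 — negative divergence with near-zero curl is a sink.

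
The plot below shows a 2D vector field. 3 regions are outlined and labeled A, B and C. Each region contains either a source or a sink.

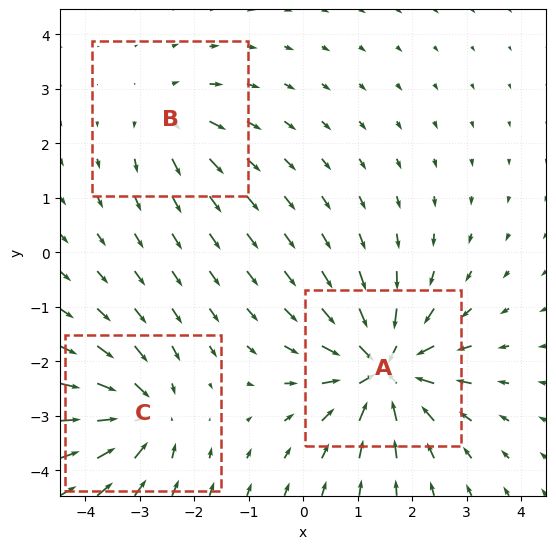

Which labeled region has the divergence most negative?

Divergence at each region's feature centre — A: about -6, B: about +3, C: about -4. Region A is most negative.

A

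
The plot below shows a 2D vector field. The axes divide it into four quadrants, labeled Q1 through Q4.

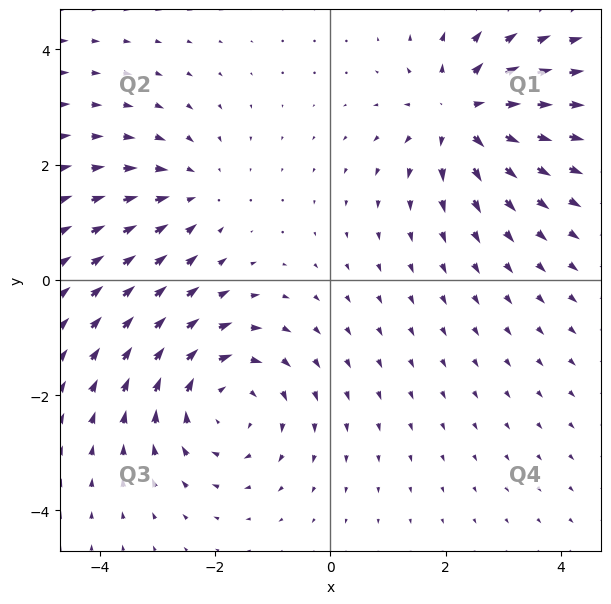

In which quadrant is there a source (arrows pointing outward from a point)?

The source sits at approximately (2.3, 2.9), which lies in quadrant Q1. The divergence there is about +5, positive as expected for a source.

Q1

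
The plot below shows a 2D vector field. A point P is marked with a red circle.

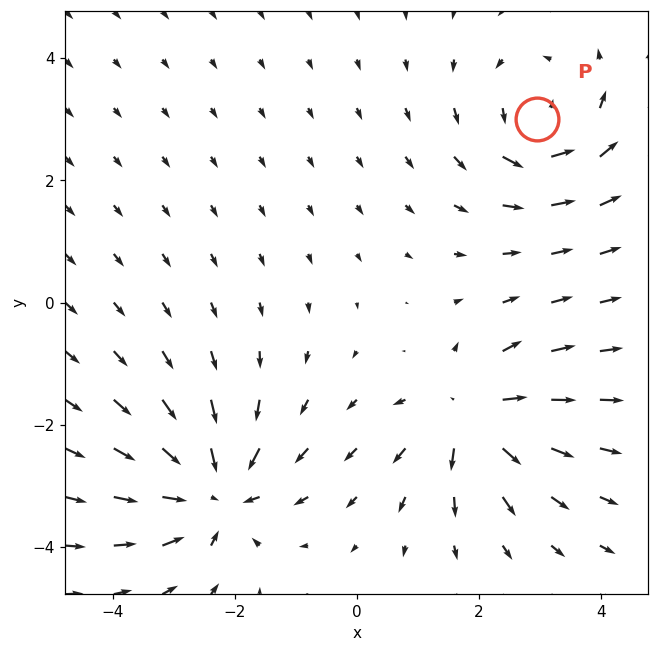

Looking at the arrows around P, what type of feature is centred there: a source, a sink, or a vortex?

vortex

At P (2.9, 3.0) the arrows circulate counterclockwise. Divergence ≈0, curl about +5 — near-zero divergence with nonzero curl is a vortex.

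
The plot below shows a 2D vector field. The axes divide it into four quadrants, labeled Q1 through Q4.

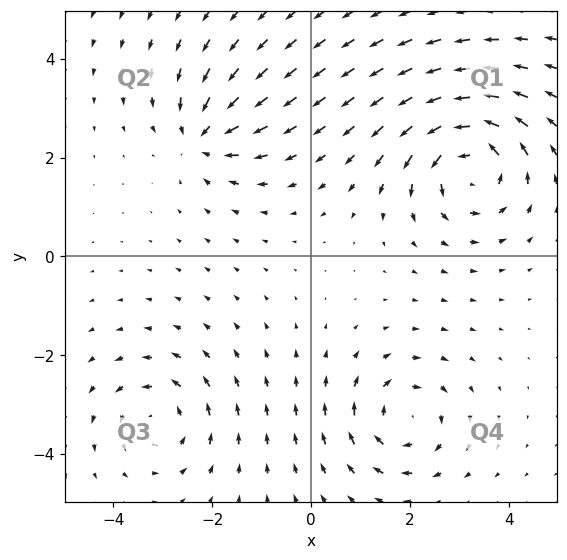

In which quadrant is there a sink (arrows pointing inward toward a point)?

The sink sits at approximately (-2.2, 2.4), which lies in quadrant Q2. The divergence there is about -4, negative as expected for a sink.

Q2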